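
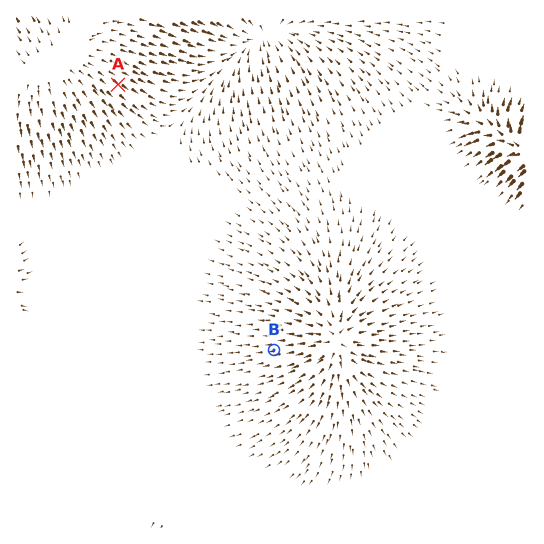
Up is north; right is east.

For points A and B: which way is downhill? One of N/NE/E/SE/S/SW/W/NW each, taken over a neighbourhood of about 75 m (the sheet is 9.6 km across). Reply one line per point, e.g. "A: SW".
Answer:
A: SE
B: W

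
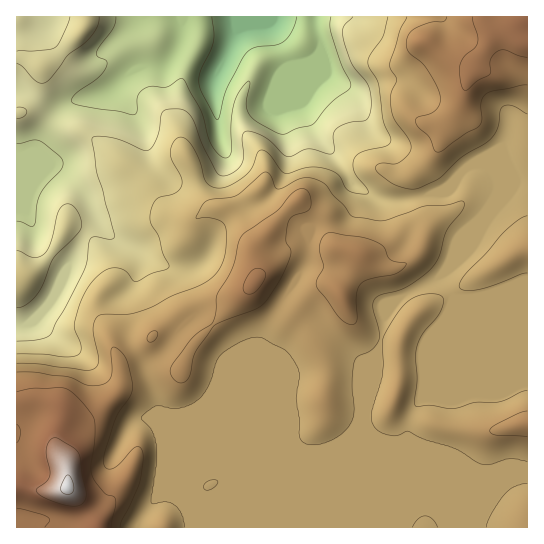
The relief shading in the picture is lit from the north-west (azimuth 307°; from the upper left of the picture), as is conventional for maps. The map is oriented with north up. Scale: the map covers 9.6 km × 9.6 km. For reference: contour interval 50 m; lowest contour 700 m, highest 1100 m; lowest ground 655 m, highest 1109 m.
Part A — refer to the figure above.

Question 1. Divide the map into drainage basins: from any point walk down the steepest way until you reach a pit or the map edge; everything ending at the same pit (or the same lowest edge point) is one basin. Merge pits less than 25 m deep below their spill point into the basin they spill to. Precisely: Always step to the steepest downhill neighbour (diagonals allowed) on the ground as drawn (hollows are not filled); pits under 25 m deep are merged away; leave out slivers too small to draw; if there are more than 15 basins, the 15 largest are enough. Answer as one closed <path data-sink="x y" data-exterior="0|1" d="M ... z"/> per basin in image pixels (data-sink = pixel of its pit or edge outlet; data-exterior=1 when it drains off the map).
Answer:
<path data-sink="235 17" data-exterior="1" d="M527 16l-510 0-1 469 22 6 20 0 9-3 14 15 16 25 430 0z"/><path data-sink="17 518" data-exterior="1" d="M19 485l-3 1 1 42 79-1-15-24-14-15-9 3-20 0z"/>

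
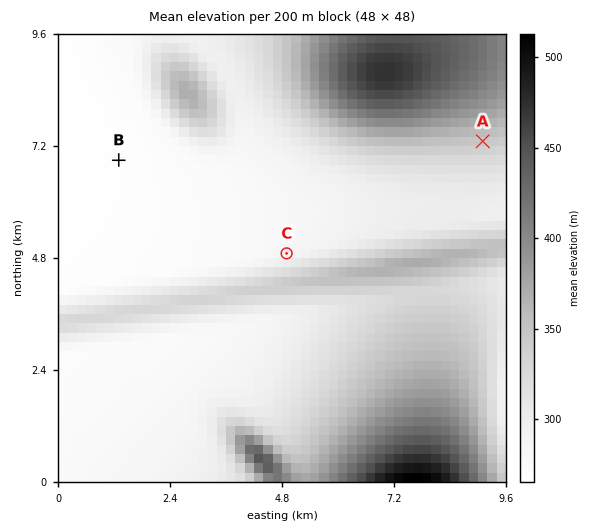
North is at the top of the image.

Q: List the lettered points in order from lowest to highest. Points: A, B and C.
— B C A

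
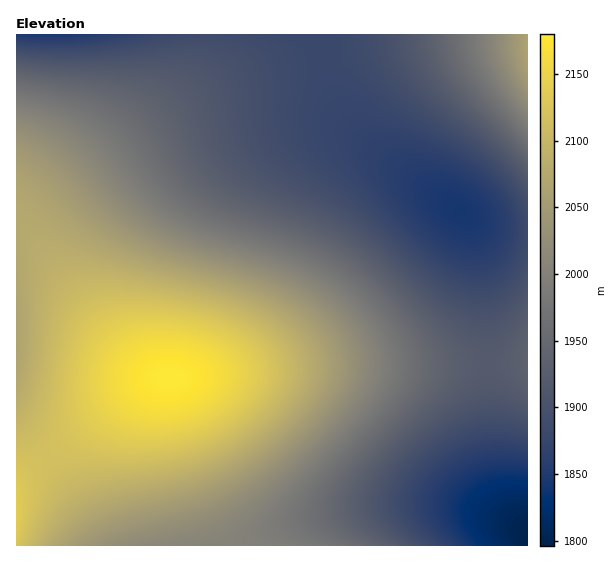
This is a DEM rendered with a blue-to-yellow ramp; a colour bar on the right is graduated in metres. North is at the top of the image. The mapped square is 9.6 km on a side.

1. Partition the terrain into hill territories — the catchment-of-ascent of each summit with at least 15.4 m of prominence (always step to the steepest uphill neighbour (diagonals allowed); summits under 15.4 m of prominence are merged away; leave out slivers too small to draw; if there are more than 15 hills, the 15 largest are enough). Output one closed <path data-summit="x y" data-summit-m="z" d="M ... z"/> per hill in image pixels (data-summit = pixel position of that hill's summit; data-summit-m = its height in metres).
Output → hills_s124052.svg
<path data-summit="171 377" data-summit-m="2180" d="M318 34l-302 1 0 384 48 61 41 66 423-1 0-313-34-3-23-10-48-33-53-41-19-20-12-20-7-17z"/><path data-summit="527 45" data-summit-m="2066" d="M527 34l-208 1 10 44 10 26 12 20 19 20 53 41 48 33 23 10 33 2z"/><path data-summit="17 509" data-summit-m="2137" d="M17 419l-1 126 87 1-8-18-31-48z"/>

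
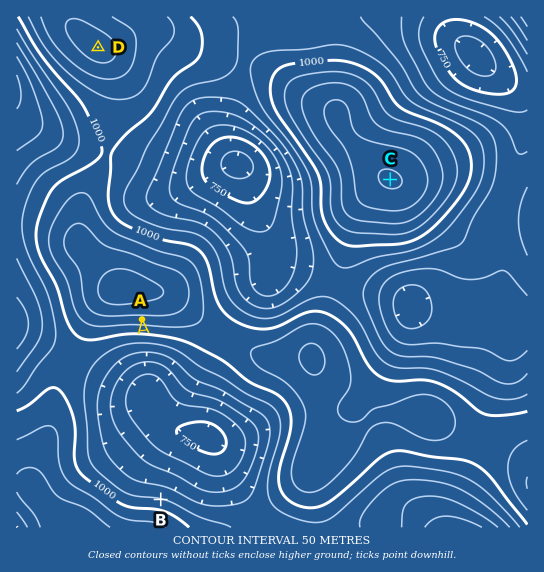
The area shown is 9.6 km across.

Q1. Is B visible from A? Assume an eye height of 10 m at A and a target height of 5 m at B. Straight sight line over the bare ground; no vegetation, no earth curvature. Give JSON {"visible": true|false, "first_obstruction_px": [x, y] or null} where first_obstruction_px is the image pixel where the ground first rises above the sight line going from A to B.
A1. {"visible": true, "first_obstruction_px": null}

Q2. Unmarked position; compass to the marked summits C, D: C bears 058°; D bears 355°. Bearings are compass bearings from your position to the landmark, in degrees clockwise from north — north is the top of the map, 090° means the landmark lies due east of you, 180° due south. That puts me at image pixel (124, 345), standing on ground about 950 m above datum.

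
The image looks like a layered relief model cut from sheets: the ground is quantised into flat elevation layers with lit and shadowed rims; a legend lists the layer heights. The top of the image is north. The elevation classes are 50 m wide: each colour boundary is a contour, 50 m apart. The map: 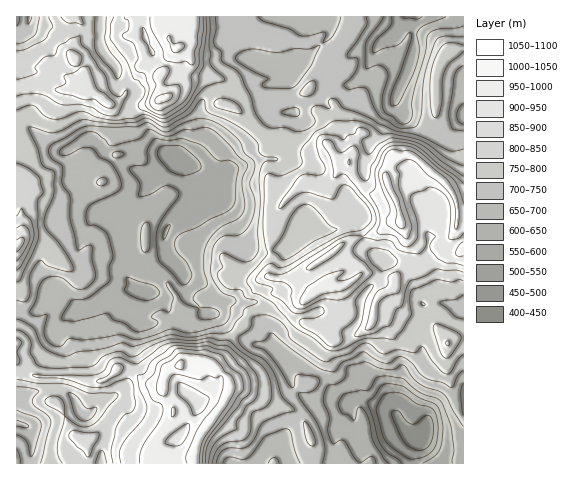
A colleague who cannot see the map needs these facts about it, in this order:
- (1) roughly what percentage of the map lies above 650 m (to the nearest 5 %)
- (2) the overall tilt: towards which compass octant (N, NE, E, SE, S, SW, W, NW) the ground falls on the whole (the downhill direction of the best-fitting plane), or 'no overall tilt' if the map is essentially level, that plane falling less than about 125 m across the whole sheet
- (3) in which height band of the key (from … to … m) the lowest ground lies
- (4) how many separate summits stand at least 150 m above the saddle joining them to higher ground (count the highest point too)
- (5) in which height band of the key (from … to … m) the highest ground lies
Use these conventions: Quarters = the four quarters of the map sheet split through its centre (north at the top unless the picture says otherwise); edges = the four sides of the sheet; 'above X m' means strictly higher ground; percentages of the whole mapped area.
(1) Ground above 650 m makes up about 80 % of the sheet.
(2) On the whole the map has no overall tilt.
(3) The lowest point is somewhere between 400 and 450 m.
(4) There are 4 summits with 150 m or more of prominence.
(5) Between 1050 and 1100 m: that is the band holding the highest ground.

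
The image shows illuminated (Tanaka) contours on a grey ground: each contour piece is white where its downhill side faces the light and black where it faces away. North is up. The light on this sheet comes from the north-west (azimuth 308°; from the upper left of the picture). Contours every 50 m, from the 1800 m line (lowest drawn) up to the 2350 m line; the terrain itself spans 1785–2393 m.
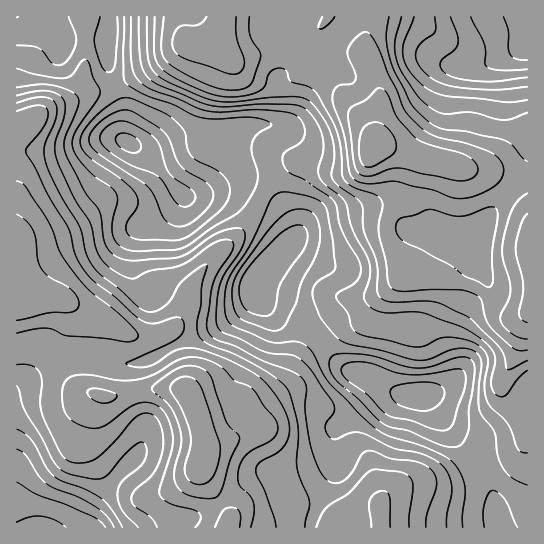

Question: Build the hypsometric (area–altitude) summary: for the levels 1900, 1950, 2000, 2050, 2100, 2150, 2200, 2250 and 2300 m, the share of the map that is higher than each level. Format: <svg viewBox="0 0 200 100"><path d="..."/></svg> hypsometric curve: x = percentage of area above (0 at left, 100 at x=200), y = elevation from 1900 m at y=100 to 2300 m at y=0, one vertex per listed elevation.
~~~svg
<svg viewBox="0 0 200 100"><path d="M188 100l-15-12-22-13-20-13-19-12-18-12-26-13-32-13-20-12"/></svg>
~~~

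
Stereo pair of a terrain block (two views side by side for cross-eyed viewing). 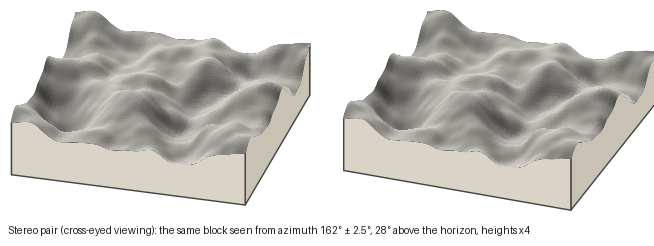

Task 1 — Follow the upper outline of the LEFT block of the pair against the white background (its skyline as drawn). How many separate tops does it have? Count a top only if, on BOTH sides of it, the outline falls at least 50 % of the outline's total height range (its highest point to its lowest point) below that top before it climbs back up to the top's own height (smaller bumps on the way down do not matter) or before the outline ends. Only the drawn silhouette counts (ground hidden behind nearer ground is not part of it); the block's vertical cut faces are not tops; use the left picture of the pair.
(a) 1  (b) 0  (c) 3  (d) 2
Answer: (b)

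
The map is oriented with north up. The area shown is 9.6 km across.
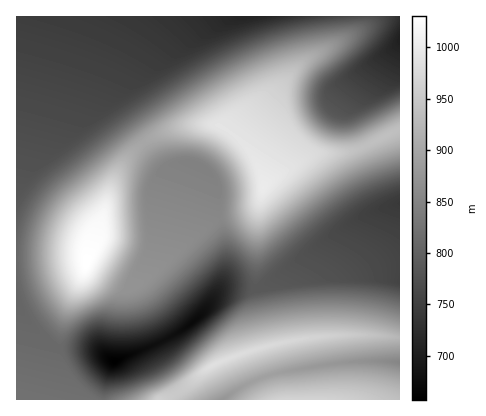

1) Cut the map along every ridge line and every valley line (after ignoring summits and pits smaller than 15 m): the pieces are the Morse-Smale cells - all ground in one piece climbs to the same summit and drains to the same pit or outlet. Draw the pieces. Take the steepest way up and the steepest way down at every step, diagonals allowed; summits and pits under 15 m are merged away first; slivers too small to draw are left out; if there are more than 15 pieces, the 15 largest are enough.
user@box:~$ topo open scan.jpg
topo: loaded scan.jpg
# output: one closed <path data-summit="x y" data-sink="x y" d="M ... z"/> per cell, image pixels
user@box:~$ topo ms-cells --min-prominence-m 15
<path data-summit="86 264" data-sink="248 16" d="M166 16l-150 0 0 244 44-3 24 0 2 4 2-1 7-16 13-50 7-18 12-18 17-16-24-34-3-10 20-42z"/><path data-summit="86 264" data-sink="116 362" d="M144 143l-21 21-12 22-17 62-30 68-6 32 38 2 20 12 36-16 34-18 16-14 20-32 4-14 0-22-8-32 0-24-3-10-9-10-12-7-14-1-16 5z"/><path data-summit="264 188" data-sink="248 16" d="M366 16l-200 0-14 16-15 24-17 34-3 12 27 40 24-12 26-6 24 1 20 13 25-32 41-45 58-32 4-5z"/><path data-summit="264 188" data-sink="400 40" d="M400 16l-32 0-2 8-4 5-58 32-52 57-14 20 18 24 8 23 24-17 26-14 38-3 48-21z"/><path data-summit="214 364" data-sink="400 204" d="M400 204l-20 5-24 11-36 23-54 41-10 6 12 56 32-7 36-4 64 1z"/><path data-summit="264 188" data-sink="400 204" d="M400 130l-48 21-38 3-26 14-24 18-7 38-1 65 10-5 54-41 36-23 24-11 20-5z"/><path data-summit="214 364" data-sink="116 362" d="M238 287l-18 3-18 24-22 18-64 30-20-12-38-2-13 52 119 0 20-11 12-13 16-11 54-18 1-3-11-54z"/><path data-summit="264 188" data-sink="116 362" d="M210 124l-16 0-20 4-30 14 20 25 24-5 14 5 9 7 7 16 0 24 8 32 0 22-9 24 13-5 26 2 1-65 7-38-1-6-7-18-11-16-17-16z"/><path data-summit="288 400" data-sink="400 362" d="M388 361l-30 0-36 4-50 9-6 2-2 4 8 20 128 0 0-38z"/><path data-summit="86 264" data-sink="400 40" d="M84 257l-68 3 0 42 19 28 23 18 11-46 17-36 1-4z"/><path data-summit="214 364" data-sink="400 362" d="M378 335l-64 2-40 7-18 5-2 3 10 25 16-5 66-10 54 0 0-24z"/><path data-summit="214 364" data-sink="400 40" d="M16 303l0 97 28 0 14-52-23-18z"/><path data-summit="214 364" data-sink="222 400" d="M254 350l-42 15-16 11-12 13-19 11 59 0 20-15 19-7z"/><path data-summit="288 400" data-sink="222 400" d="M264 377l-20 8-20 15 48 0z"/>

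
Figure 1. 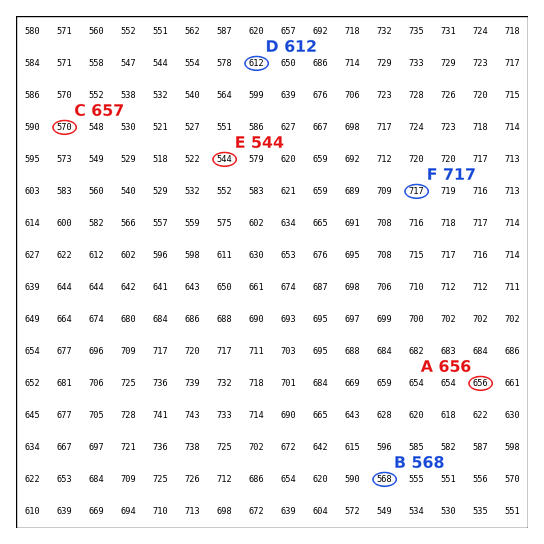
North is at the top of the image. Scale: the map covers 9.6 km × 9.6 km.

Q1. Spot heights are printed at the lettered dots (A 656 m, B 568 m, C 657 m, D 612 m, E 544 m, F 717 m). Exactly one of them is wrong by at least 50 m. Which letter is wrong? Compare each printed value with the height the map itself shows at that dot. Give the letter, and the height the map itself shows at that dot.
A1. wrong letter C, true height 570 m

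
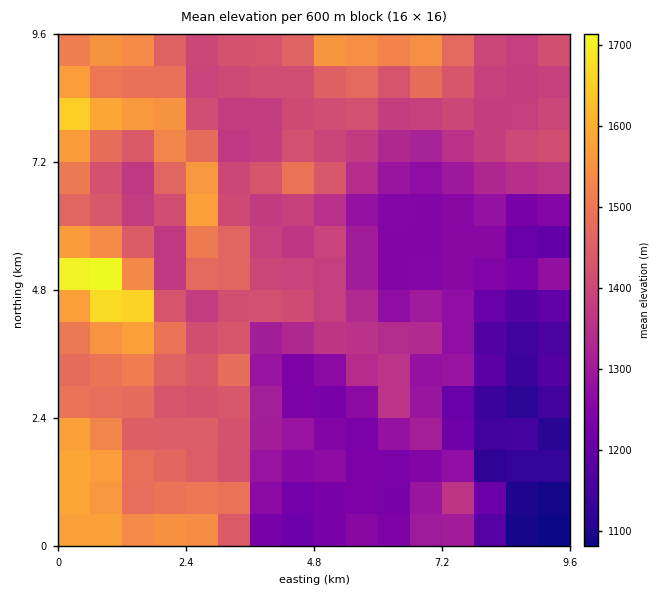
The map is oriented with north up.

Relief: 1080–1750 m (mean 1370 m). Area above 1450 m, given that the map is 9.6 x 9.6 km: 26.2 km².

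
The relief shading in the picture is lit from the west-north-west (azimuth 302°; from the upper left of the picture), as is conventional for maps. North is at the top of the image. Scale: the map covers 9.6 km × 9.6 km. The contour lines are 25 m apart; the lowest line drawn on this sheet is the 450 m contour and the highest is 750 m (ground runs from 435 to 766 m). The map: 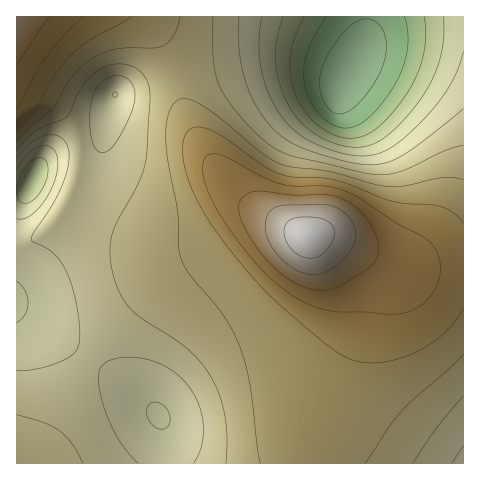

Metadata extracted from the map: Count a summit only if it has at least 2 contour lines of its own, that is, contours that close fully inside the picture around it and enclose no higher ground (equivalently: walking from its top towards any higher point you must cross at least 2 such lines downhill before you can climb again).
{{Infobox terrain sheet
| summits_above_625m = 1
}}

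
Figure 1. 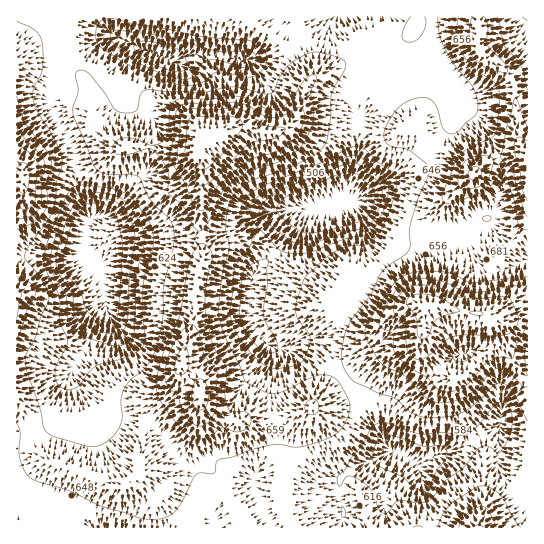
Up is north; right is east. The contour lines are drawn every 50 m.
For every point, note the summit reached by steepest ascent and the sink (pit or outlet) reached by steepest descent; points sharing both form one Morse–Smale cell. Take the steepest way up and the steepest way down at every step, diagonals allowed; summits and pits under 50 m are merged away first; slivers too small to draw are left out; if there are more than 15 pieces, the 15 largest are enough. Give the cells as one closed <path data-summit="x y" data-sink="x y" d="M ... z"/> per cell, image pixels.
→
<path data-summit="429 306" data-sink="343 206" d="M438 57l-31 15-3 5-4 16-13 11-28 17-3 40-8 25 0 17-17 6-22 2-9 8-23 34-11 8-14 17-3 41 8 15 12 11 8 3 16 1 13-2 9 4 25 23 5 7 30-28 34-6 8-4 5-8 2 15 9 13 18 16 10-3 12-8 19-23 0-20-5-9 13 9 7 25 14 27 4 3 3-1-1-122-10-5-16-13-8-8-6-12-6 0-14 5-18 20-6 3-17 1-23-3-14-5-16-11-14-19-8-7 35-23 36-16 13-19 13-15 13-37-2-11z"/><path data-summit="209 137" data-sink="155 54" d="M417 16l-307 0 1 11 8 12-12-2-34 14-12 7 23 21 7 18 4 28 14 15 10 7 23-2 29 7 24 0 6-5 8-11 21-9 16 0 15 5 17 0 8-4 10-10 7-16 2-13 10-13 34-16 12-9 14 4 15-3 22-21 5-10z"/><path data-summit="209 137" data-sink="398 453" d="M345 381l-22 14-13 13-35 11 2 31-22 28 2 23-12 10-28 13-14-31-4-18-5-6-12-6-9-11-8 3-19 12-16 16-12 2-71-25-10-10-7-21-13 3-1 95 366 1 3-34 11-21 4-19-11-5-22-43z"/><path data-summit="209 137" data-sink="343 206" d="M431 16l-13 0-6 15-22 21-15 3-14-4-12 9-34 16-10 13-2 13-7 16-10 10-8 4-17 0-15-5-16 0-21 9-9 13 0 10 3 8-3 70 35-8 24-13 16-5 56-2 16-5 1-18 8-25 3-40 24-14 16-13 8-22 32-15-6-14z"/><path data-summit="201 397" data-sink="87 222" d="M199 237l-76 2-8 2-11 14-4 8 0 8 4 15 1 19-12 20-10 28-10 13-1 11 21 28 13 10 41 8 10-14 20-13 5-3 18 1 0-8-3-5-16-15 2-12 9-28 4-47 7-22z"/><path data-summit="201 397" data-sink="343 206" d="M313 209l-31 0-12 3-35 17-35 9 3 19-7 22-5 54-10 26 0 7 16 15 3 5 0 8-18-1-5 3-20 13-9 13 11 8 14 21 10-8 9-12 7-14 2-17 8 11 24 10 36-1 4-2-2-25 4-35-3-8-19-21-4-10 3-41 13-16 12-9 23-34z"/><path data-summit="209 137" data-sink="87 222" d="M62 59l-6 8 0 18-7 14 0 8 16 26 10 21 1 28 13 33-6 22 0 10 5 10 11 11 9-19 10-9 81-3 4-54-3-33-5 2-24 0-29-7-25 0-21-18-4-12 0-12-4-16-4-8z"/><path data-summit="429 306" data-sink="398 453" d="M490 317l-2 1 4 7 0 20-12 16-19 15-10 3-18-16-9-13-2-15-5 8-8 4-34 6-30 28 22 25 24 45 11 2 15 11 4 0 20-11 28-9 30-20 12 7 17 0 0-50-7-4-16-30-5-22z"/><path data-summit="475 174" data-sink="343 206" d="M459 103l-4 7-7 20-13 15-13 19-36 16-35 23 8 7 14 19 21 14 32 5 17-1 6-3 14-17 14-7 10-1 8-9 6-21 0-18-2-10-6-16-9-18z"/><path data-summit="17 295" data-sink="87 222" d="M82 243l-2 11-9 5-42-3-13 3 0 136 15 34 16-4 13-10 5-14 3-22 4-10 11-16 10-28 12-20-5-36-12-12z"/><path data-summit="22 179" data-sink="87 222" d="M47 49l-14 3-17 10 1 197 12-3 29 3 17-2 6-6 2-14 6-19-13-36 0-23-4-13-23-39 0-8 7-14 0-18 5-9z"/><path data-summit="478 527" data-sink="398 453" d="M499 424l-30 20-28 9-20 11-4 0-7-7-9-4-5 20-11 21-2 33 144 1 1-23-19-19-9-13-3-8z"/><path data-summit="527 181" data-sink="343 206" d="M478 16l-45 0 0 27 6 15 20 24 2 11-2 9 25 25 9 18 6 16 2 10 0 18-6 21-7 11 5 10 8 8 16 13 10 5 1-102-5-6-6-14-1-34-4-20-7-12-19-10-9-10z"/><path data-summit="201 397" data-sink="398 453" d="M201 400l-2 17-7 14-9 12-11 8 10 12 12 6 5 6 4 18 14 31 28-13 12-10-2-23 2-5 19-19 1-19-3-16-41 2-24-10z"/><path data-summit="209 137" data-sink="87 222" d="M71 372l-11 43-7 8-22 7 6 20 10 10 26 11 45 14 12-2 9-8 1-4 0-18 8-30-9-3-26-3-11-5-25-26-4-5z"/>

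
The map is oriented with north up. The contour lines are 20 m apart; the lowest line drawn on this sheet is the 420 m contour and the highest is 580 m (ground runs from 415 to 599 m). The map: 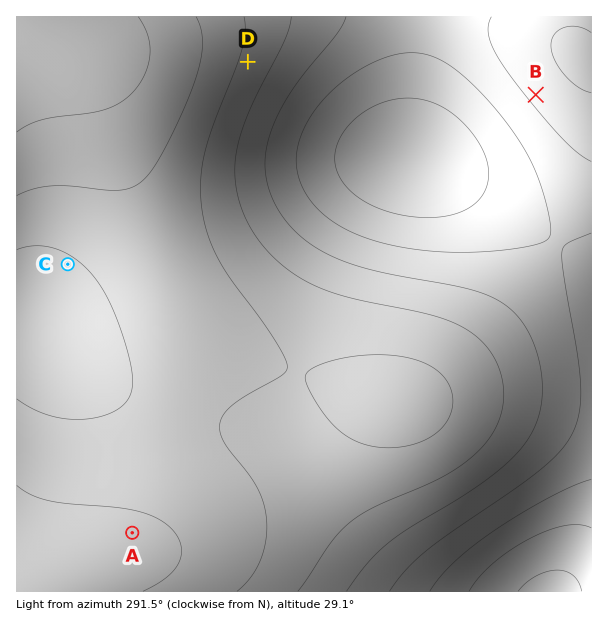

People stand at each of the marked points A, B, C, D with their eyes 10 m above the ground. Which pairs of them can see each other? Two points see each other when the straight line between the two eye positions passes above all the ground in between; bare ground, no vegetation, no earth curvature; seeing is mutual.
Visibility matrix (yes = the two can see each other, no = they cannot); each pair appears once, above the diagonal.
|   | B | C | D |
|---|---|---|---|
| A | yes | yes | yes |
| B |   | no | yes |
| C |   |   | no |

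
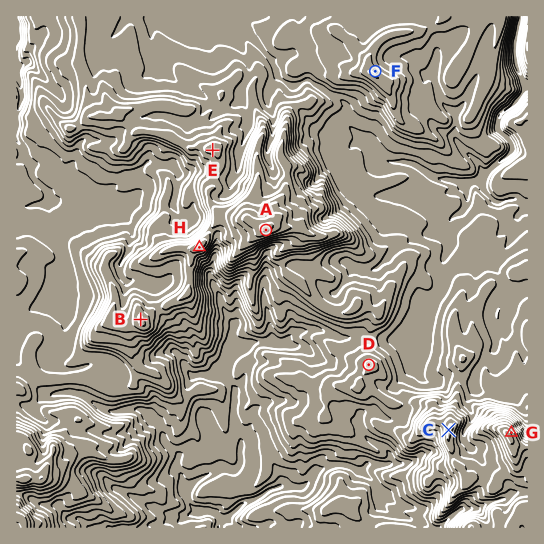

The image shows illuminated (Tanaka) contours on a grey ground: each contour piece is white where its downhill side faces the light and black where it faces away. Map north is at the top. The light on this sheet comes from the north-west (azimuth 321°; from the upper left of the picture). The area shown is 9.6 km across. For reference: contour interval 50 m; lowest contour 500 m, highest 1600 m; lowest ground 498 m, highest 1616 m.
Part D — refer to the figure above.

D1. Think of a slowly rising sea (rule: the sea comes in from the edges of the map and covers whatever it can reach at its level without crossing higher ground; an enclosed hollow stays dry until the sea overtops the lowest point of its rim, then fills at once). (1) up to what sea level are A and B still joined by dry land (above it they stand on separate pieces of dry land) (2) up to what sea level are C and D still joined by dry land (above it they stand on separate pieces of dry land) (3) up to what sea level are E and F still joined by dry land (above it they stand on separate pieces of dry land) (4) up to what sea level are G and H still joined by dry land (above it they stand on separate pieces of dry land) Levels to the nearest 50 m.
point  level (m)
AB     1250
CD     1050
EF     950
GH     1000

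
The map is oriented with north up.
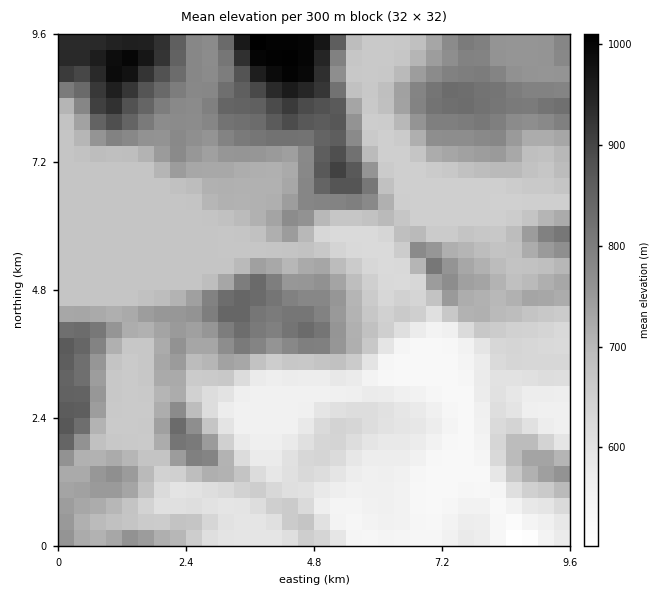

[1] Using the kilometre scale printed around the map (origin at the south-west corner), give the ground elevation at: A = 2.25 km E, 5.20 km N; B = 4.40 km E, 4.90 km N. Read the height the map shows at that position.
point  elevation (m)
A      675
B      755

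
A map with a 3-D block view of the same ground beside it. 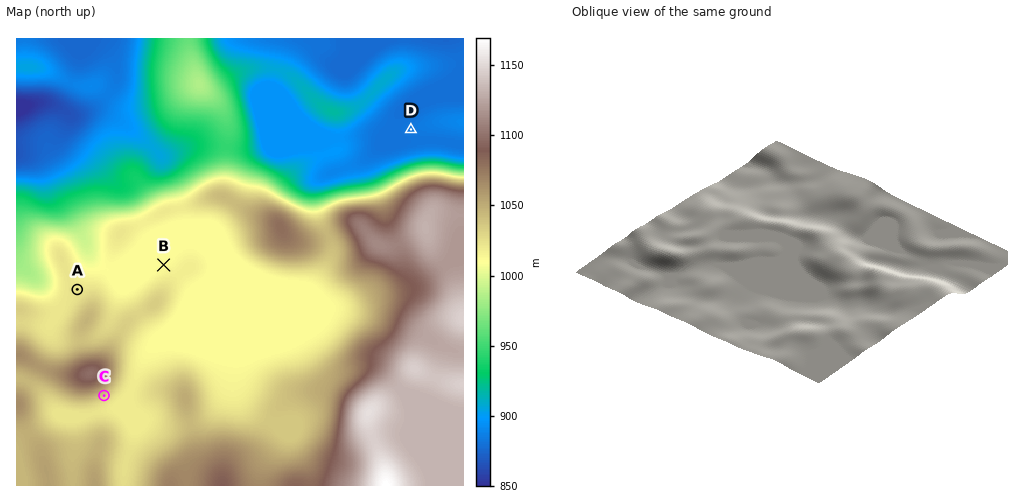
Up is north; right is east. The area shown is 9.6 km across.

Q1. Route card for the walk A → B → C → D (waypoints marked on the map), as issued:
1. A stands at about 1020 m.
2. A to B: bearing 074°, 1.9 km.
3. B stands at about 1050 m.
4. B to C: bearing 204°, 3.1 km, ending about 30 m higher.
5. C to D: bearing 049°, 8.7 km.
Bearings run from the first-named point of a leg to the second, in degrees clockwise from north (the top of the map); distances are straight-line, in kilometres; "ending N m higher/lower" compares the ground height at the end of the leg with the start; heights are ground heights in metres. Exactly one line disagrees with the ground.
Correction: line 3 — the height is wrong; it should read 1010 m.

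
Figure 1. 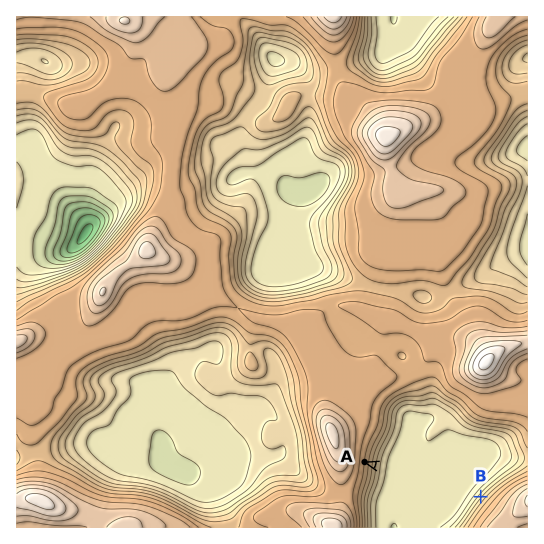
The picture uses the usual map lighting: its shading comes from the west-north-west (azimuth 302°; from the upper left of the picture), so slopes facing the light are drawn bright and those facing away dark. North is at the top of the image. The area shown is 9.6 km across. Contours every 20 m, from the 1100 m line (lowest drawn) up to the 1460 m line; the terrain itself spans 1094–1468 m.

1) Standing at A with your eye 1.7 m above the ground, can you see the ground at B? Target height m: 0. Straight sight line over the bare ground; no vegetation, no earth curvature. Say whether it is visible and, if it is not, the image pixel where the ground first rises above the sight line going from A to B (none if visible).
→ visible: true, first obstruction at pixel None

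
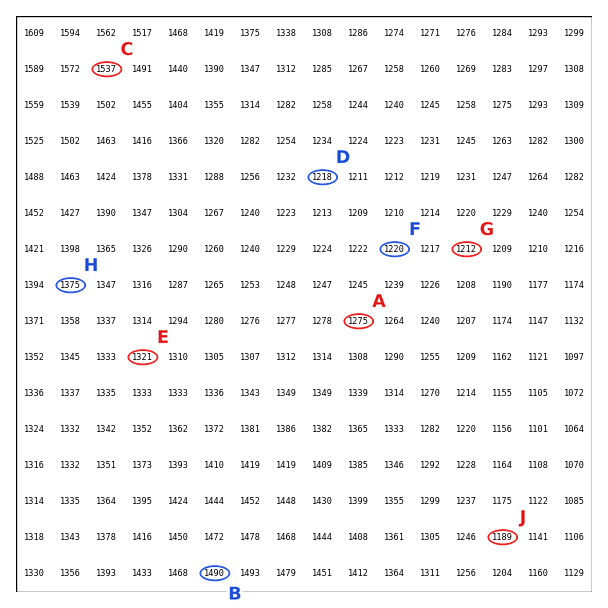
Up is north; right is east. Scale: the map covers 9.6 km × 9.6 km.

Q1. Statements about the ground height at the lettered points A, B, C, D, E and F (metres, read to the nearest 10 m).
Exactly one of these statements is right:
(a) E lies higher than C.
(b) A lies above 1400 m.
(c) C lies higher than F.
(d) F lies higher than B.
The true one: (c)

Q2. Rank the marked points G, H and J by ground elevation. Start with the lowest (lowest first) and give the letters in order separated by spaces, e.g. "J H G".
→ J G H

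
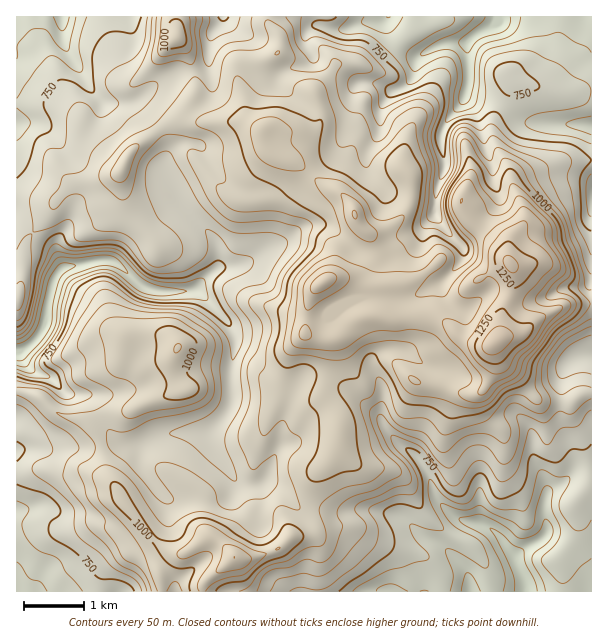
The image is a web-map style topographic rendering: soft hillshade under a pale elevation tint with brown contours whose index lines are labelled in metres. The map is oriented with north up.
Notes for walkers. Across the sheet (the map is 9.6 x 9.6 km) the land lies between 510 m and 1330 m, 880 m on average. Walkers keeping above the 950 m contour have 30.7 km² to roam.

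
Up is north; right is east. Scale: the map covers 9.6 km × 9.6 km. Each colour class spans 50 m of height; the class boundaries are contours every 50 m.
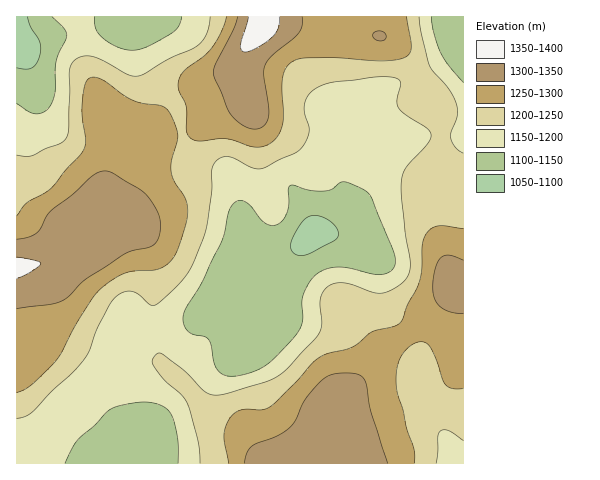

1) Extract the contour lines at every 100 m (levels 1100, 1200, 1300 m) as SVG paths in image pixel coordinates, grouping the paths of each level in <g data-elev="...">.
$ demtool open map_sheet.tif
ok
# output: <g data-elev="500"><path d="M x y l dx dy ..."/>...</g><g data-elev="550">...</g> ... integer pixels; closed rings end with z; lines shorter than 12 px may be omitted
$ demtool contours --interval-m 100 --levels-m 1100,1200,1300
<g data-elev="1100"><path d="M297 255l-6-5 0-7 7-15 8-10 6-2 8 0 9 5 7 6 2 8-3 5-27 14-6 2z"/><path d="M27 17l4 10 9 15 0 12-3 9-5 5-6 1-9-1"/></g><g data-elev="1200"><path d="M436 463l2-26 2-6 4-1 4 0 15 11"/><path d="M17 418l9-2 7-5 18-19 30-29 8-12 10-27 11-20 6-7 8-5 8-1 7 4 11 9 4 1 15-12 16-16 8-13 13-33 6-39 0-21 1-6 4-5 6-3 6 0 24 11 6 1 6-1 30-15 9-8 4-8 1-7-4-17 0-9 3-9 7-6 10-5 11-2 42-5 19 1 4 5-4 16 1 9 7 7 22 14 4 7-4 9-21 22-4 12 0 22 3 34 5 27-2 14-10 10-9 5-7 2-10-1-28-9-9 0-7 3-5 6-3 7 2 26-4 10-33 36-9 6-12 5-40 12-13 1-8-5-17-18-21-16-5-3-3 1-5 7 2 6 11 14 17 15 7 10 9 36 2 21"/><path d="M463 153l-8-6-4-9 0-6 6-16-1-13-7-14-20-23-8-33-2-16"/><path d="M210 17l-3 16-8 12-8 4-23 10-28 17-6 0-5-1-35-18-10-1-8 3-5 5-2 6 0 57-3 11-6 6-14 5-13 6-7 1-9-1"/></g><g data-elev="1300"><path d="M388 463l-17-52-6-30-7-6-12-2-14 2-11 6-16 18-9 20-5 7-13 10-26 10-5 7-3 10"/><path d="M17 309l35-5 12-4 21-21 38-24 9-4 16-4 6-3 6-9 0-14-5-13-11-16-32-19-9-2-11 5-19 18-22 16-15 23-8 4-11 2"/><path d="M463 260l-14-5-8 2-6 11-2 19 2 12 5 8 11 5 12 2"/><path d="M376 40l5 1 3-1 2-2 0-4-5-3-6 1-2 4z"/><path d="M238 17l-5 14-18 33-1 11 17 40 11 10 13 4 9-3 5-10-1-11-4-30 1-11 8-9 26-22 3-7 0-9"/></g>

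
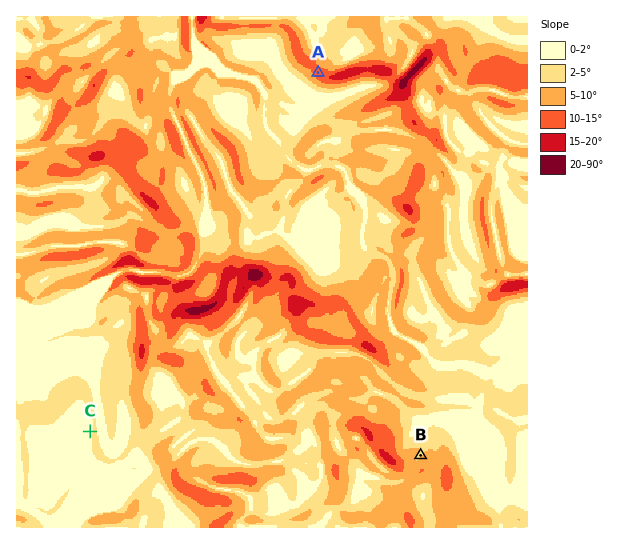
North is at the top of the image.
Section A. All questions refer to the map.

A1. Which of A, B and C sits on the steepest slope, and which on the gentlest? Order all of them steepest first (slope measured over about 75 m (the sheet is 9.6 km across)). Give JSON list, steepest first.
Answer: ["A", "B", "C"]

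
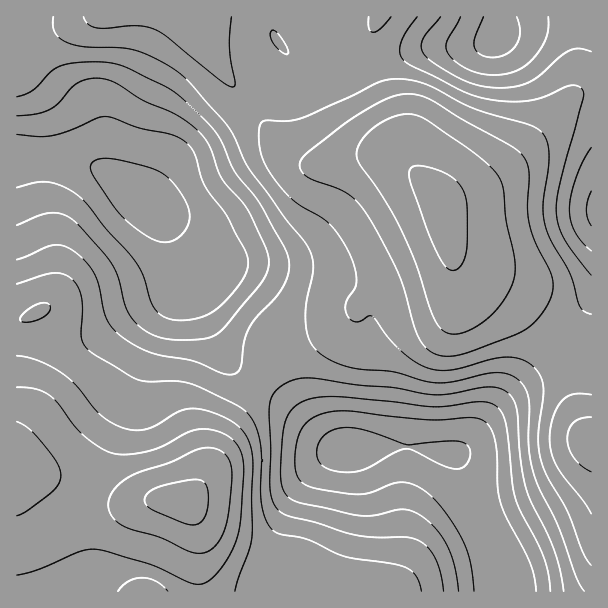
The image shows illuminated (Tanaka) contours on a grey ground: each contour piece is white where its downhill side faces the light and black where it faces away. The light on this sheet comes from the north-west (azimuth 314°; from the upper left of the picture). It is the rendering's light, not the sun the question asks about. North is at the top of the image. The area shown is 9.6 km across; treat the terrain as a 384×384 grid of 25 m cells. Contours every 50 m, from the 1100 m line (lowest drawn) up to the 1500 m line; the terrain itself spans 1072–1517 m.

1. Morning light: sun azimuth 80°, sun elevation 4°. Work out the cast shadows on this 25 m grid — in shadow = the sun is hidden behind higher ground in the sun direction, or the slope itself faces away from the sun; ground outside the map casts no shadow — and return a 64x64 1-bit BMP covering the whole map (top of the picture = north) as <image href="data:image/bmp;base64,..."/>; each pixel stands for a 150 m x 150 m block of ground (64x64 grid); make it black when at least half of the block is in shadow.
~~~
<image width="64" height="64" href="data:image/bmp;base64,Qk0+AgAAAAAAAD4AAAAoAAAAQAAAAEAAAAABAAEAAAAAAAACAAATCwAAEwsAAAIAAAAAAAAA////AAAAAAAAAAAAAAB//wAAAAAAAH//AAAAAAAA//8AAOAAAAD//wAD4AAAAP//AAPgAAAB//8AA+AAAAP//wB4gAAAB///APgAAAAf//8A/AAAB////wB4AAAf////ABgAAH////8AAAAA/////wAAAAD////+AAAAAP////4AAAAAf////gAAAAB////8AAAAAD////wAAAAAH////AAAAAAH///4AAAAAAB///gAAAAAB/3/+AAAAAAf/H/wAAAAAD/8H/AAAAAA//4H4AAAAAD//gHAAAABwf/+AAAAAAPB//4AAAAAD+P//gAAAAB/7//+AAAAAP////4AAAAB/////gAAAAP////+AAAAA/////4AAAAD/////gAAAAf////+AAAAB/////4AAAAP/////gAAAA/////+AAAAH/////wAAAA//////AAAAH/////8AAAA//////gAAAD/////8AAAAf/////wAAAD///+f+AAAAP///4fwAAAB////A+AAAAH///4BwAAAAf///AOAAAAA///4A4AAAAD///ABgAAAAP//4AAAAAAA///AAAAAAAD//8AAAAAAAP//gAAAAAAA//8AAAAAAAB//wAAAAB8AD/+AAAAAfwAD/wAAAAB/AAB+AAAAAP+B4AQAAAAA/4PwAAAAAAB/gfAAAABAAB+A=="/>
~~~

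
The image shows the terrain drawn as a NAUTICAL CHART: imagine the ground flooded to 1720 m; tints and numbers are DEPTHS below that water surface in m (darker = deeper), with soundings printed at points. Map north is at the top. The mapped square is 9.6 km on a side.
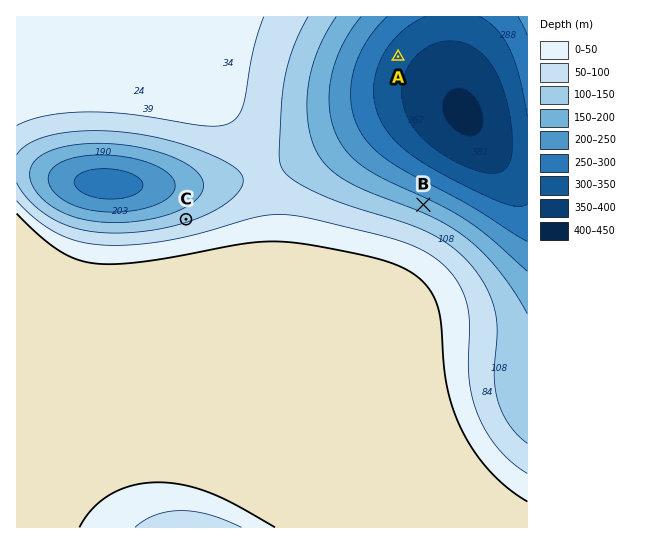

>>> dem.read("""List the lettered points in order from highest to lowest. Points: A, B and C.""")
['C', 'B', 'A']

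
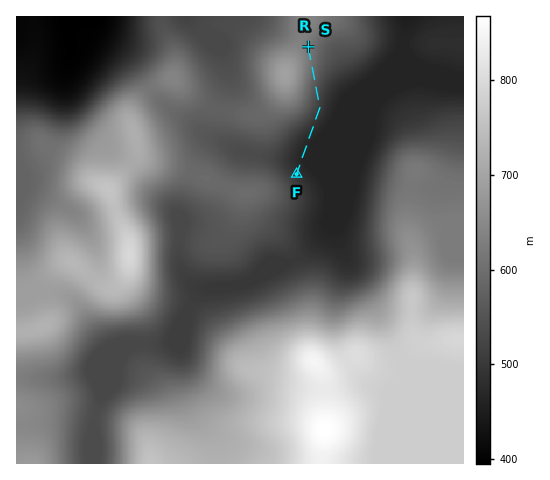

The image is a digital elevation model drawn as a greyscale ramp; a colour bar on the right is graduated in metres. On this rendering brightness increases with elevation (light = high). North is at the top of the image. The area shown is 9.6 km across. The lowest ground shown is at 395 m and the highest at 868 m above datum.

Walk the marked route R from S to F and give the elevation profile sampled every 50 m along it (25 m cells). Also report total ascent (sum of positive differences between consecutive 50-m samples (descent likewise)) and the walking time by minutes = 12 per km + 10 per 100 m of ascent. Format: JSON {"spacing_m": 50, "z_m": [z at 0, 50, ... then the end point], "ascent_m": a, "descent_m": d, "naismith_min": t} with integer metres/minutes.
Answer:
{"spacing_m": 50, "z_m": [620, 619, 617, 615, 613, 611, 608, 605, 601, 597, 593, 587, 582, 576, 571, 565, 559, 554, 548, 543, 538, 533, 528, 523, 519, 514, 509, 506, 505, 504, 502, 500, 497, 494, 491, 487, 484, 481, 478, 475, 472, 470, 469, 467, 466, 466, 465, 465, 465, 466, 467, 468, 471, 473, 477, 481, 486, 489], "ascent_m": 24, "descent_m": 155, "naismith_min": 36}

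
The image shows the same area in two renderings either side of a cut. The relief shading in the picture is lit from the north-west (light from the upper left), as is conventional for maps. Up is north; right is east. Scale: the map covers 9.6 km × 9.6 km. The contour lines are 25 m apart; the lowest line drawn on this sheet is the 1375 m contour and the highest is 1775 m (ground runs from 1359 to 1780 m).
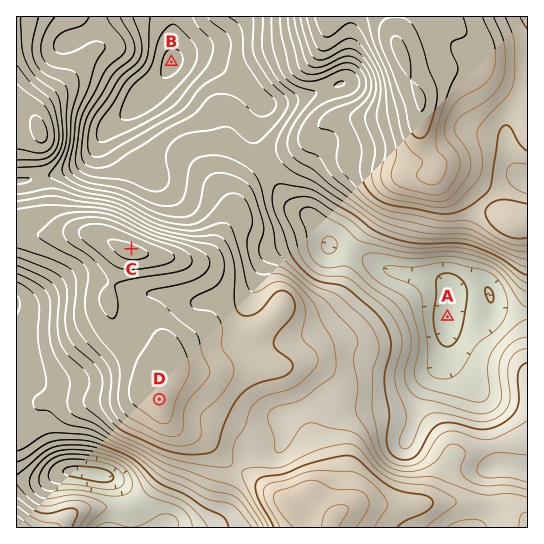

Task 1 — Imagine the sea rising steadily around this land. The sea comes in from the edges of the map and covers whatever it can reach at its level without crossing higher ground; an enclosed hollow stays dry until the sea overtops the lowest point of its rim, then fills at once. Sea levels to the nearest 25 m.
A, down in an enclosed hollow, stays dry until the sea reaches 1425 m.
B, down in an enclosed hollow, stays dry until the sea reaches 1400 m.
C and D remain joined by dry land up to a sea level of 1700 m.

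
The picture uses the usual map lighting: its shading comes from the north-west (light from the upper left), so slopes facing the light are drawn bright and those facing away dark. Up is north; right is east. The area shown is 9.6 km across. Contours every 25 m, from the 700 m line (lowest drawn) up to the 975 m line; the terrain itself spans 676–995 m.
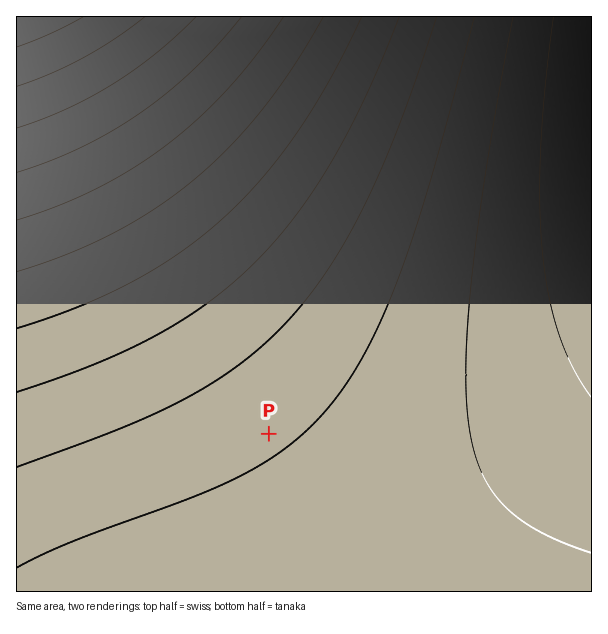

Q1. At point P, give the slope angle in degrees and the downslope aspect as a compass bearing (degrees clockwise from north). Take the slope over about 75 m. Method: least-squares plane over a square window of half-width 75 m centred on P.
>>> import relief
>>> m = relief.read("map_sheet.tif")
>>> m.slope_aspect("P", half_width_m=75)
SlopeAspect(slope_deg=1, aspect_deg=144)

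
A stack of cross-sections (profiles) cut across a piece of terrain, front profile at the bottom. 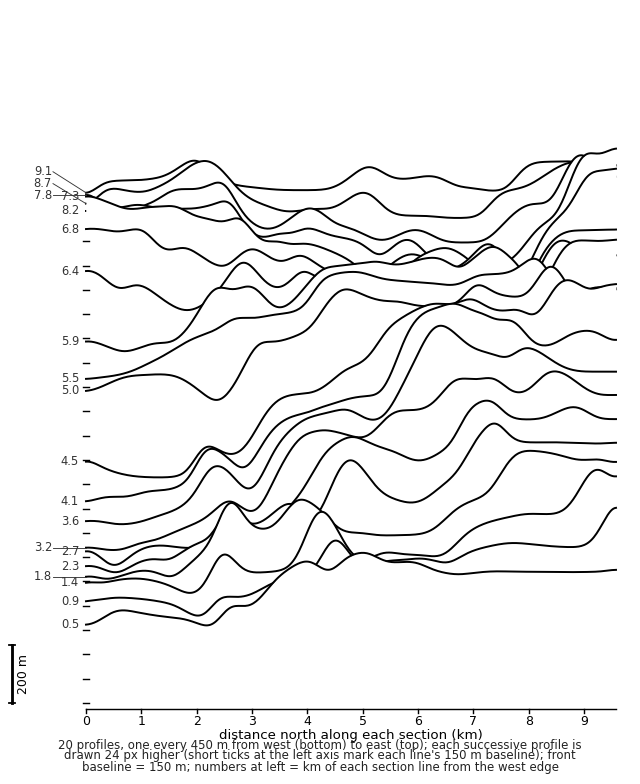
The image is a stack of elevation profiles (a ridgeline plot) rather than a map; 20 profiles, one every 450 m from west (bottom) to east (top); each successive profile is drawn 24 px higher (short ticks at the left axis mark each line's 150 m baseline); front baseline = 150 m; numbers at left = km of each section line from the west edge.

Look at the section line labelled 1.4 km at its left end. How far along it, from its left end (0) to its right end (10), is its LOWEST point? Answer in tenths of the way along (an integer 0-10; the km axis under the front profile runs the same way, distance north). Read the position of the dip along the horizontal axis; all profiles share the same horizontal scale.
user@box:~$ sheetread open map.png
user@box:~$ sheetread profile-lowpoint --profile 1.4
2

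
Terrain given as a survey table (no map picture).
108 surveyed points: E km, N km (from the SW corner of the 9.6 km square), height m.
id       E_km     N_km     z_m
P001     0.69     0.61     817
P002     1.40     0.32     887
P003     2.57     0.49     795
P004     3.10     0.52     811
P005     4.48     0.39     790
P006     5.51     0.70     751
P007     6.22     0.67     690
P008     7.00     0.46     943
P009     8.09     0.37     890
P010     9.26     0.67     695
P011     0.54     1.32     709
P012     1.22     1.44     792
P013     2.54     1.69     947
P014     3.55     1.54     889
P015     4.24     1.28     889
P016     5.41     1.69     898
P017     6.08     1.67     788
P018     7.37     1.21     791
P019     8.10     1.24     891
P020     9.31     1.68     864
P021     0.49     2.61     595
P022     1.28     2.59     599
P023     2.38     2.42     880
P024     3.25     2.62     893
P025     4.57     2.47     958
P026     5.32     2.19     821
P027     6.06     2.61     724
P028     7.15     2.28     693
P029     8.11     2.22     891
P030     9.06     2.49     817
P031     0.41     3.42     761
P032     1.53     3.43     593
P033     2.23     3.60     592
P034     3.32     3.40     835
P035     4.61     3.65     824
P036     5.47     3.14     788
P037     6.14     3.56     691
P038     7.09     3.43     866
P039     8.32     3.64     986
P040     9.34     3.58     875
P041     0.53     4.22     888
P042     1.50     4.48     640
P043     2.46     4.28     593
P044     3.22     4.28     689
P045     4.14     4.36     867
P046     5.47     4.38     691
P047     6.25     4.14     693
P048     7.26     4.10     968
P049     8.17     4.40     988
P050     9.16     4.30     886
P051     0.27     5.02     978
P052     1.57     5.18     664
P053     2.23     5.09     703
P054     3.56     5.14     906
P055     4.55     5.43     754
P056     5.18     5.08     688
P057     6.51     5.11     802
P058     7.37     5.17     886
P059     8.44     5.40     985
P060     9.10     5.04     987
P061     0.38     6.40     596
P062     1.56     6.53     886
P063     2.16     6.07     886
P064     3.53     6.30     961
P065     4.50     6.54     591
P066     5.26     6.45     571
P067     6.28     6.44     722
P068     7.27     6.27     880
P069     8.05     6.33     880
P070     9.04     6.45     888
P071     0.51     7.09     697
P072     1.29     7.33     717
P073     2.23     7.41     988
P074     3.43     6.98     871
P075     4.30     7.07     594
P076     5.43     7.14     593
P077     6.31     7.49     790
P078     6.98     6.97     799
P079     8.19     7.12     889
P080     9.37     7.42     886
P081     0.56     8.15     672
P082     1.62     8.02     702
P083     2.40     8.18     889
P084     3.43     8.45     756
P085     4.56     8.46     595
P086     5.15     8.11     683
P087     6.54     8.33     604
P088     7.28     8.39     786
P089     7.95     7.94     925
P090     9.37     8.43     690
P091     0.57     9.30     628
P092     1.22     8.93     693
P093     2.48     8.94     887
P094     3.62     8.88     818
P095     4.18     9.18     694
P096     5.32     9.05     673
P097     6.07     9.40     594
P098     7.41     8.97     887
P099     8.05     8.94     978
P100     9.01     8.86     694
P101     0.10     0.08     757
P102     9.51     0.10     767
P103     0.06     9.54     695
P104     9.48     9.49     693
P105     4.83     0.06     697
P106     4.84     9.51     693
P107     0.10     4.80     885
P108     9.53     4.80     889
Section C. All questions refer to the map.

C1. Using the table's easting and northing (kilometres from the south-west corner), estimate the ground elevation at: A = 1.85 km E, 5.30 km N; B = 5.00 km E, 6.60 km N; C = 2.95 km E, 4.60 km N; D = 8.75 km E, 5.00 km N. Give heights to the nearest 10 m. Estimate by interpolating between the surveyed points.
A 690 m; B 590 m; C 690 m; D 990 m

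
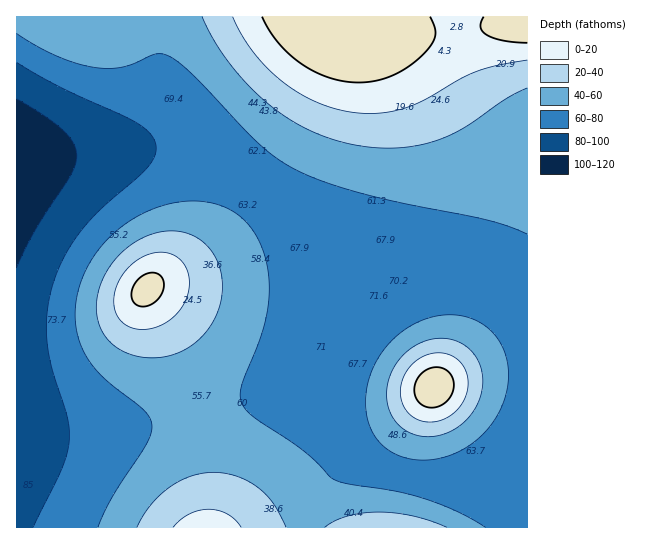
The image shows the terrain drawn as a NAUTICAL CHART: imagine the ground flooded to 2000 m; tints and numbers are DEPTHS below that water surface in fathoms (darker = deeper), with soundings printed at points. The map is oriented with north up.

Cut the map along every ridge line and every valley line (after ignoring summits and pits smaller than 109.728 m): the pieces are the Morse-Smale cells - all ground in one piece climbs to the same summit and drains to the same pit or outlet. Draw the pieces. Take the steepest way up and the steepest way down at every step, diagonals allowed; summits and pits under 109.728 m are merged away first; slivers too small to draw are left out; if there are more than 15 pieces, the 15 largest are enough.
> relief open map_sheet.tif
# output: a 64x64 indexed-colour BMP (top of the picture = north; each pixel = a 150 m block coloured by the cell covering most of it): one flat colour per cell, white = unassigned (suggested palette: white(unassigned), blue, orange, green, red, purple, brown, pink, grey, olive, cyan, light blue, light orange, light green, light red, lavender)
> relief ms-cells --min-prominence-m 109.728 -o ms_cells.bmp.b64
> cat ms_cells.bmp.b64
<image width="64" height="64" href="data:image/bmp;base64,Qk12CAAAAAAAAHYAAAAoAAAAQAAAAEAAAAABAAQAAAAAAAAIAAATCwAAEwsAABAAAAAAAAAA////ALR3HwAOf/8ALKAsACgn1gC9Z5QAS1aMAMJ34wB/f38AIr28AM++FwDox64AeLv/AIrfmACWmP8A1bDFABERERERERERERERERERERERERERERERERERERERERETERERERERERERERERERERERERERERERERERERERERETMREREREREREREREREREREREREREREREREREREREREzMxERERERERERERERERERERERERERERERERERERERMzMzERERERERERERERERERERERERERERERERERERETMzMzMRERERERERERERERERERERERERERERERERETMzMzMzMxEREREREREREREREREREREREREREREREzMzMzMzMzMzERERERERERERERERERERERERERERETMzMzMzMzMzMzMRERERERERERERERERERERERERERETMzMzMzMzMzMzMxERERERERERERERERERERERERERERMzMzMzMzMzMzMzERERERERERERERERERERERERERERMzMzMzMzMzMzMzMRERERERERERERERERERERERERERMzMzMzMzMzMzMzMxEREREREREREREREREREREREREREzMzMzMzMzMzMzMzEREREREREREREREREREREREREREzMzMzMzMzMzMzMzMRERERERERERERERERERERERERETMzMzMzMzMzMzMzMxERERERERERERERERERERERERERMzMzMzMzMzMzMzMzERERERERERERERERERERERERERMzMzMzMzMzMzMzMzMREREREREREREREREREREREREREzMzMzMzMzMzMzMzMxERERERERERERERERERERERERETMzMzMzMzMzMzMzMzERERERERERERERERERERERERERMzMzMzMzMzMzMzMzMREREREREREREREREREREREREREzMzMzMzMzMzMzMzMxERERERERERERERERERERERERERMzMzMzMzMzMzMzMzEREREREREREREREREREREREREREzMzMzMzMzMzMzMzMRERERERERERERERERERERERERETMzMzMzMzMzMzMzMxEREREREREREREREREREREREREREzMzMzMzMzMzMzMzERERERERERERERERERERERERERETMzMzMzMzMzMzMzIRERERERERERERERERERERERERERMzMzMzMzMzMzMzMhERERERERERERERERERERERERERETMzMzMzMzMzMzMiERERERERERERERERERERERERERERMzMzMzMzMzMzIiIREREREREREREREREREREREREREREiMzMzMzMzMzIiIhERERERERERERERERERERERERERESIiIjMzMzMiIiIiERERERERERERERERERERERERERESIiIiIiIiIiIiIiIRERERERERERERERERERERERERESIiIiIiIiIiIiIiIhERERERERERERERERERERERERERIiIiIiIiIiIiIiIiERERERERERERERERERERERERERIiIiIiIiIiIiIiIiIRERERERERERERERERERERERERIiIiIiIiIiIiIiIiIhERERERERERERERERERERERERIiIiIiIiIiIiIiIiIiERERERERERERERERERERERERIiIiIiIiIiIiIiIiIiIRERERERERERERERERERERERIiIiIiIiIiIiIiIiIiIhERERERERERERERERERERERIiIiIiIiIiIiIiIiIiIiERERERERERERERERERERERIiIiIiIiIiIiIiIiIiIiIRERERERERERERERERERERIiIiIiIiIiIiIiIiIiIiIhERERERERERERERERERERIiIiIiIiIiIiIiIiIiIiIiERERERERERERERERERESIiIiIiIiIiIiIiIiIiIiIiIRERERERERERERERERESIiIiIiIiIiIiIiIiIiIiIiIhEREREREREREREREREiIiIiIiIiIiIiIiIiIiIiIiIiIiERERERERERERERIiIiIiIiIiIiIiIiIiIiIiIiIiIiIiIiIiIiIhERIiIiIiIiIiIiIiIiIiIiIiIiIiIiIiIiIiIiIiIiIiIiIiIiIiIiIiIiIiIiIiIiIiIiIiIiIiIiIiIiIiIiIiIiIiIiIiIiIiIiIiIiIiIiIiIiIiIiIiIiIiIiIiIiIiIiIiIiIiIiIiIiIiIiIiIiIiIiIiIiIiIiIiIiIiIiIiIiIiIiIiIiIiIiIiIiIiIiIiIiIiIiIiIiIiIiIiIiIiIiIiIiIiIiIiIiIiIiIiIiIiIiIiIiIiIiIiIiIiIiIiIiIiIiIiIiIiIiIiIiIiIiIiIiIiIiIiIiIiIiIiIiIiIiIiIiIiIiIiIiIiIiIiIiIiIiIiIiIiIiIiIiIiIiIiIiIiIiIiIiIiIiIiIiIiIiIiIiIiIiIiIiIiIiIiIiIiIiIiIiIiIiIiIiIiIiIiIiIiIiIiIiIiIiIiIiIiIiIiIiIiIiIiIiIiIiIiIiIiIiIiIiIiIiIiIiIiIiIiIiIiIiIiIiIiIiIiIiIiIiIiIiIiIiIiIiIiIiIiIiIiIiIiIiIiIiIiIiIiIiIiIiIiIiIiIiIiIiIiIiIiIiIiIiIiIiIiIiIiIiIiIiIiIiIiIiIiIiIiIiIiIiIiIiIiIiIiIiIiIiIiIiIiIiIiIiIiIiIiIiIiIiIiIiIiIiIiIiIiIiIiIiIiIiIiIiIiIiIiIiIiIiIiIiIiIiIiIiIiIiIiIiIiIiIiIi"/>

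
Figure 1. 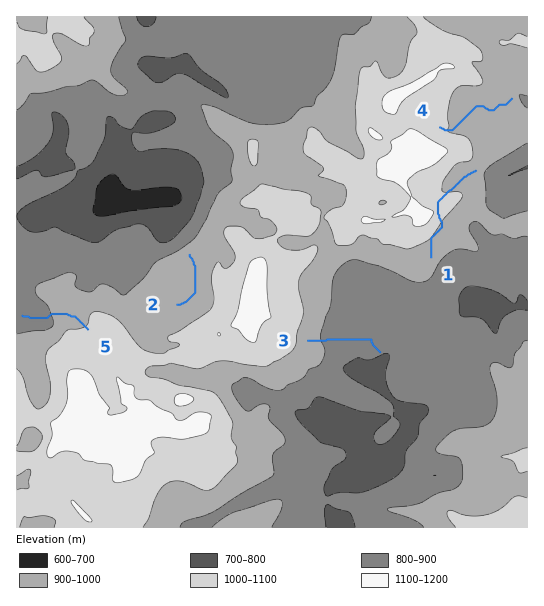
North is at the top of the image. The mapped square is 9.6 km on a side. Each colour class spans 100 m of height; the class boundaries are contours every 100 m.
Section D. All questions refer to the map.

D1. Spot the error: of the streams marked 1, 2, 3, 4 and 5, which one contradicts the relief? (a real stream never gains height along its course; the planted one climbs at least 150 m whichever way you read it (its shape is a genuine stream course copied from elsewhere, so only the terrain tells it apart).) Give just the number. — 1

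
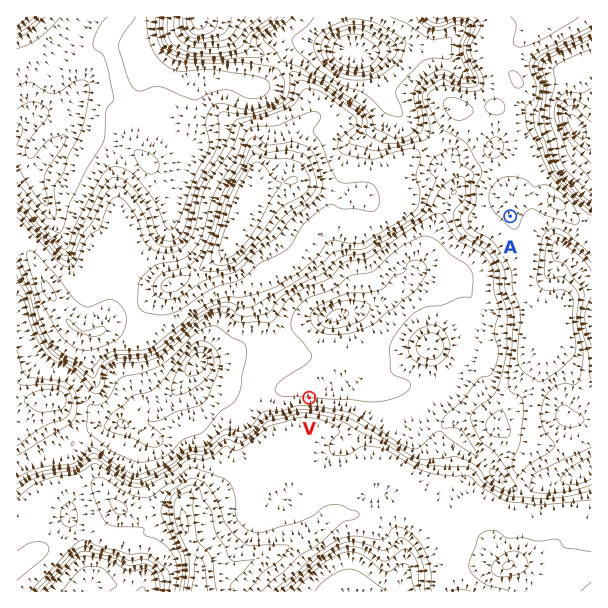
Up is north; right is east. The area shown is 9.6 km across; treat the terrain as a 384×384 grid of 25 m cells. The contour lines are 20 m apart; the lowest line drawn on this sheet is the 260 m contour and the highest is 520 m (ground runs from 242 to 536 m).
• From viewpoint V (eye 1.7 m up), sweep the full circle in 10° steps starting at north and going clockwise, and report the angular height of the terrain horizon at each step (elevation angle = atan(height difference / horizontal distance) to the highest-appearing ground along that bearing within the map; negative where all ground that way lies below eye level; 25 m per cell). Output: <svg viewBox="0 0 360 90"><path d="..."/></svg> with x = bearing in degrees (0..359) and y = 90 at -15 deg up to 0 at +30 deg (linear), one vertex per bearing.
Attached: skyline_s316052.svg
<svg viewBox="0 0 360 90"><path d="M0 55l10 1 10 0 10 2 10 0 10-1 10 0 10 0 10 0 10 1 10 0 10-1 10-4 10-5 10-5 10-4 10-3 10-2 10-1 10 0 10 1 10 3 10 4 10 6 10 4 10 5 10 3 10-1 10-1 10-1 10 0 10-2 10 0 10-2 10 1 10 1"/></svg>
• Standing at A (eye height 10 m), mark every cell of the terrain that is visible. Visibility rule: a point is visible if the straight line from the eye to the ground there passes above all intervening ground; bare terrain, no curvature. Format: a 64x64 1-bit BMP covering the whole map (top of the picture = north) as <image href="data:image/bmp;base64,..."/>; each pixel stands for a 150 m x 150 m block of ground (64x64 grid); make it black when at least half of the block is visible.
<image width="64" height="64" href="data:image/bmp;base64,Qk0+AgAAAAAAAD4AAAAoAAAAQAAAAEAAAAABAAEAAAAAAAACAAATCwAAEwsAAAIAAAAAAAAA////AAAAAAAAAA4AAAAAAAAADwAAAAAAAAAPgAABwD8AAA/AAAD//wAAD/wAAD//AAAf/gAAP/8AAB//wAP//wAAH//wAf//gAA//f8B//8AHD+AfhP//wA+P4B8H/8BIH//gPwf+AB+f7/g/D/wAPz/n////+AA+P+/n///4QD8/7n////BgPz8Of/n/4HA//g7n/+/AQAP4f+f/x8OAAfn/9/+D/4AB/8D//4H/gAOewH//wf+AAh7Af//A/4AAH+B//+B/gAAh4D//4H+AAABwP//wPsAAIGA///B8wAAY8D//+fhsAB/wA///8H4AH/gD///gfgAAPAP4/8A+AAAeD/gfgD4AAB8P/AAAPwAAH4/+AAB3AAAfv//AAGAAAAB//4AAYAAAAH//gABgAAAAP/zAAGBAAAA/8OAA8MAAAB/w8AHxwAAAH/n4A/PAAAAP//wH/wAAAA///gP+AAAAB/n/AvwAAAAH+P8ACAAAAAZ8/wAAAAAAAH+/AAAAAAAAfg8AAAAAAAA4BwAAAAAAADgBgAAAAAAAfAAAAAAAAAB+AEAAAAAAAD8AYAAAAAAAHgDgAAAAAAAMAAAAAAAAAAgAAAAAAAAAAAAAAAAAAAAAAAAAAAAAAAAAAAAAAAAAAAAAAAAAB8AAAAAAAAAH/MAAAAAAAAP/4AAAAAAAA//wAAAAA=="/>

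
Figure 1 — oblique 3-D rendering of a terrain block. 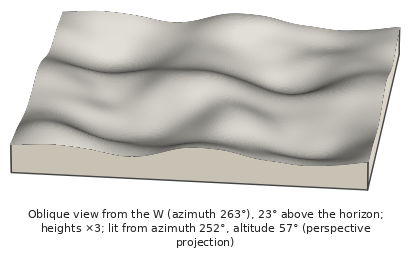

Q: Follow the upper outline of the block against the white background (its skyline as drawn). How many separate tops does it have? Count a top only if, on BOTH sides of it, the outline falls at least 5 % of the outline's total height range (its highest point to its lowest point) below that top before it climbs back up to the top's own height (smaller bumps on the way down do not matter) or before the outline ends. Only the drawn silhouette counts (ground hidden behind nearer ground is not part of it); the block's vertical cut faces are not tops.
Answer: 2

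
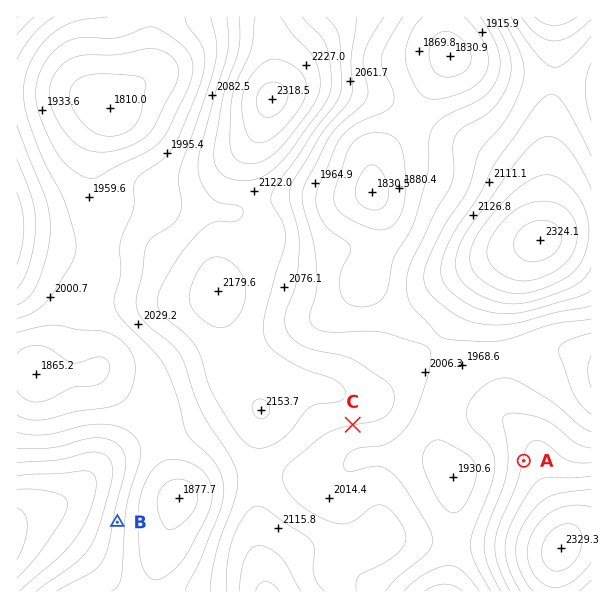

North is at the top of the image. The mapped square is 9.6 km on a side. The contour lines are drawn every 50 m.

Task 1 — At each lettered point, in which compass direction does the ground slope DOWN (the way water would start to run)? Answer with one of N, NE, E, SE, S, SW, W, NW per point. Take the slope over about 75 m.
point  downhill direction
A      W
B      E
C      S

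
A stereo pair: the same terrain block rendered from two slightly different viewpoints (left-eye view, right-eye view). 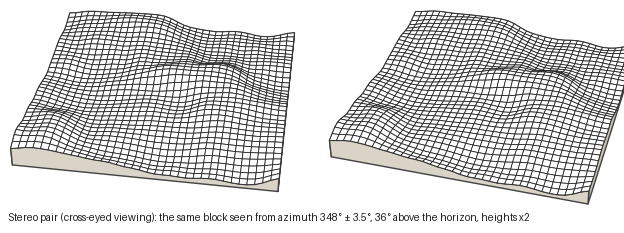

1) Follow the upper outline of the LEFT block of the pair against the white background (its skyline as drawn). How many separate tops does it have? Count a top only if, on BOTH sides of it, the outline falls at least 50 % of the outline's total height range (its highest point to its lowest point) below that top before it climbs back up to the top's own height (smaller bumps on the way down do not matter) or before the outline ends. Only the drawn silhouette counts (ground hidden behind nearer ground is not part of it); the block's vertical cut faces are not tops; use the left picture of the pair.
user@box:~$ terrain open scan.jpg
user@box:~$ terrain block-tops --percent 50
0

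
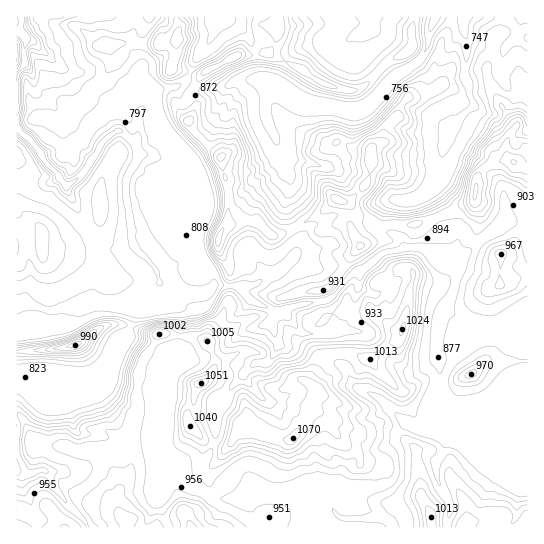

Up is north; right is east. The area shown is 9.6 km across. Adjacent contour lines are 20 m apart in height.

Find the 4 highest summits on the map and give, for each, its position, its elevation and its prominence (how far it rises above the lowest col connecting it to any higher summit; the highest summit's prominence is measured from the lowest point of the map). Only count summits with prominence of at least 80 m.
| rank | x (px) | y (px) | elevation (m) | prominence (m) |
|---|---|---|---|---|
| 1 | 293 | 438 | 1070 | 410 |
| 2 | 431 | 517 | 1013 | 96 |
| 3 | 475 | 191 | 1003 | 114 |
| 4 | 75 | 345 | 990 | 153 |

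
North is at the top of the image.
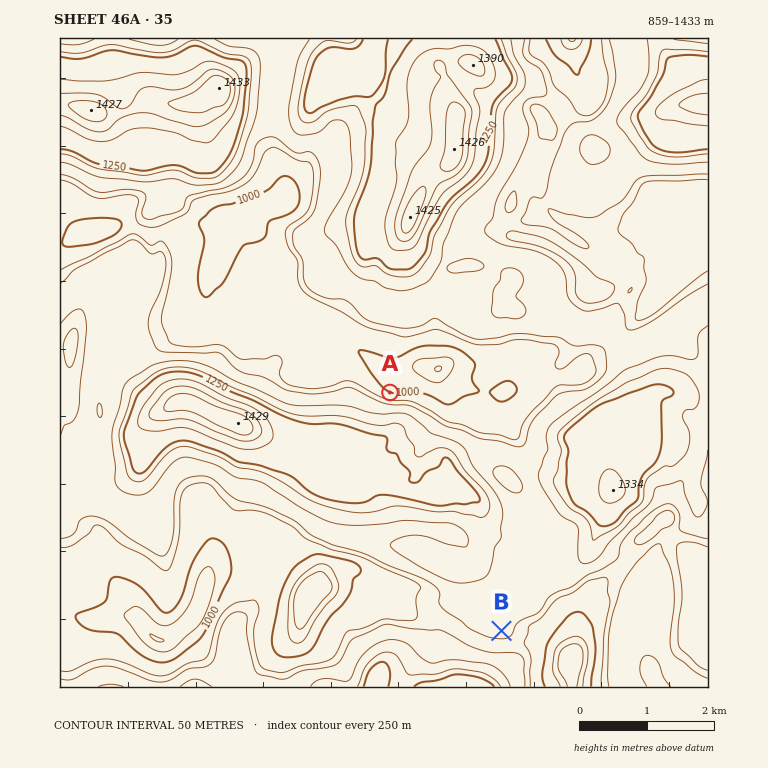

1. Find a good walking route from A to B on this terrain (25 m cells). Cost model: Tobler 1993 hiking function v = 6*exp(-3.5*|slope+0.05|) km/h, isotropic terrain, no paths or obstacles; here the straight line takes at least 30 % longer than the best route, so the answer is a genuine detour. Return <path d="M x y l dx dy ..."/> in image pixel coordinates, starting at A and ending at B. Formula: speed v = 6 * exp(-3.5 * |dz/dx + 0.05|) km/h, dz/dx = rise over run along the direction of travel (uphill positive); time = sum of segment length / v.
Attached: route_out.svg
<path d="M390 392l10 6 3 0 14 6 44 44 10 21 17 16 12 24 0 110 1 3 0 9"/>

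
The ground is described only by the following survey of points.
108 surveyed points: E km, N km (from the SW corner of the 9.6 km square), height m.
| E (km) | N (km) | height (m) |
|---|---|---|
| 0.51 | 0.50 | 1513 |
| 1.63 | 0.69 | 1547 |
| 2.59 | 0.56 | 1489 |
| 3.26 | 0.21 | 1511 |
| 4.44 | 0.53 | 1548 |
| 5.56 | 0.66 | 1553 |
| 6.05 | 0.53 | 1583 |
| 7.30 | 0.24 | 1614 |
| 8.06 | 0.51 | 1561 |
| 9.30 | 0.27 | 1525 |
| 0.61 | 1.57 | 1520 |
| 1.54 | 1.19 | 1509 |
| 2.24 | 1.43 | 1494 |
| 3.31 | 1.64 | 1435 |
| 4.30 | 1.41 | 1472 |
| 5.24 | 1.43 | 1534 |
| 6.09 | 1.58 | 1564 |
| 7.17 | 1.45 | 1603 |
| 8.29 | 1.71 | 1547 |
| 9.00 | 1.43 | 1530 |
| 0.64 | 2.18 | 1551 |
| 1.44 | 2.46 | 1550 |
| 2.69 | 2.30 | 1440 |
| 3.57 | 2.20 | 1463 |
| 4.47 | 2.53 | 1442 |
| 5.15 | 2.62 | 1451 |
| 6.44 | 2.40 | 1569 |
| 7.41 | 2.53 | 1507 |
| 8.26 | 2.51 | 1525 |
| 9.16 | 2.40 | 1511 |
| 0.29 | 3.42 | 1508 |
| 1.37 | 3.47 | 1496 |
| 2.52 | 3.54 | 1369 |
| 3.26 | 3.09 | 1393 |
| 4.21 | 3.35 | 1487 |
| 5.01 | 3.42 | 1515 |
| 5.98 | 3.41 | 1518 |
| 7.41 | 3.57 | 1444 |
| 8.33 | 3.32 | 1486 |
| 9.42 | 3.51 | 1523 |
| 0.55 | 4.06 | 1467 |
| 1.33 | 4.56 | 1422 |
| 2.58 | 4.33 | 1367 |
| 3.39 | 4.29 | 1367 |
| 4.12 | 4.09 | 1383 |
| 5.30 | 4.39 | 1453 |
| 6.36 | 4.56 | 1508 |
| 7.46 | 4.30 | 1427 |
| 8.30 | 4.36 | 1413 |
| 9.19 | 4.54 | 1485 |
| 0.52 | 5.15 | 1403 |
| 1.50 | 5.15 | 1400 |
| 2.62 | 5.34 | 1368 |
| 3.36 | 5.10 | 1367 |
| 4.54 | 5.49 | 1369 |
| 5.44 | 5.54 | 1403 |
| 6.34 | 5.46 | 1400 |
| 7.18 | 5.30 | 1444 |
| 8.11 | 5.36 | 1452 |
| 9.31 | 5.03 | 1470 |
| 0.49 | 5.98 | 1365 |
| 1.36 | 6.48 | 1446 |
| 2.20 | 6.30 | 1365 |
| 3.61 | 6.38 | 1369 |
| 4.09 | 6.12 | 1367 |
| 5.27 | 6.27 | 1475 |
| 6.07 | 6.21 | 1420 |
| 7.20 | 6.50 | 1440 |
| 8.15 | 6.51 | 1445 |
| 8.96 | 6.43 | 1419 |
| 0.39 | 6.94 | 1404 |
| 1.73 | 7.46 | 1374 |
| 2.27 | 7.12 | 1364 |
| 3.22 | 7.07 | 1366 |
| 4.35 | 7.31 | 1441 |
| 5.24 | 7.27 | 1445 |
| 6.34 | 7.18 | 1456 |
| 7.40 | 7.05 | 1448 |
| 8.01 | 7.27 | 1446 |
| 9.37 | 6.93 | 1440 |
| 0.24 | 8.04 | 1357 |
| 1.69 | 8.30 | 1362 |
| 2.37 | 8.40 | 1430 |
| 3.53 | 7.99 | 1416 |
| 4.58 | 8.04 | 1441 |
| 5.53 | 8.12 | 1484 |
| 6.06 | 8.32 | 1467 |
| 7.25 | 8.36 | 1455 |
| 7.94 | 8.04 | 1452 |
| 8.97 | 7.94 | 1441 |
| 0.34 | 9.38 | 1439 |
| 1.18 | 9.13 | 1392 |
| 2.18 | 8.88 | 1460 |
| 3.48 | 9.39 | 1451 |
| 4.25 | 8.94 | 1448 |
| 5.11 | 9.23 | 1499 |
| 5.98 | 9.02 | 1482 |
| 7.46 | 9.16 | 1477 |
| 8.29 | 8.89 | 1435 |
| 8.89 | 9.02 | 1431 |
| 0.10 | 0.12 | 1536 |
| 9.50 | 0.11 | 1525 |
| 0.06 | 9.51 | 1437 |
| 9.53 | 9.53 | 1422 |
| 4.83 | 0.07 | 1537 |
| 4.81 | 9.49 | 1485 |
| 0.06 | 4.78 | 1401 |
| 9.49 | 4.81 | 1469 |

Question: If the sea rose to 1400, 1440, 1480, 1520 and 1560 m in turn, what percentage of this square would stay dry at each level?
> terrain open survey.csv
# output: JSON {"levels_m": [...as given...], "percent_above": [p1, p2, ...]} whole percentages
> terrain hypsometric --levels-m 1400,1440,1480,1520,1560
{"levels_m": [1400, 1440, 1480, 1520, 1560], "percent_above": [78, 62, 35, 20, 5]}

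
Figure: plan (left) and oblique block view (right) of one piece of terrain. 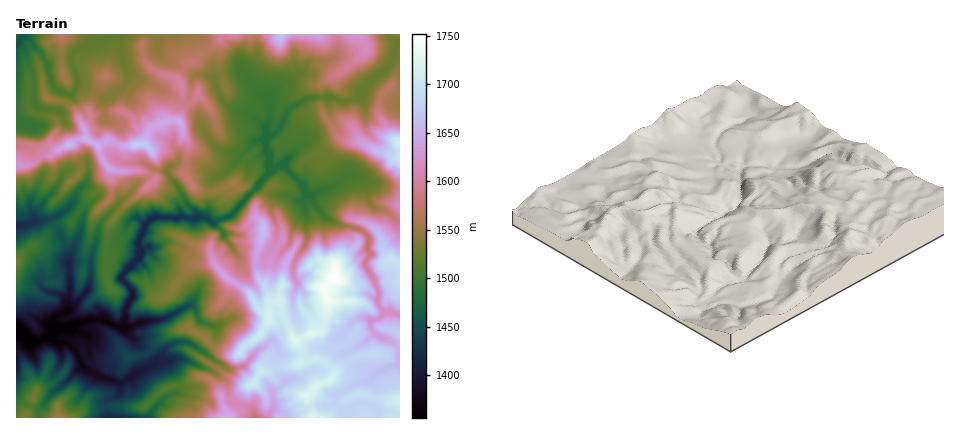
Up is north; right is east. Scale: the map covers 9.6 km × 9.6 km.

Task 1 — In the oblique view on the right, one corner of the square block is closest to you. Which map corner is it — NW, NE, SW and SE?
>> SW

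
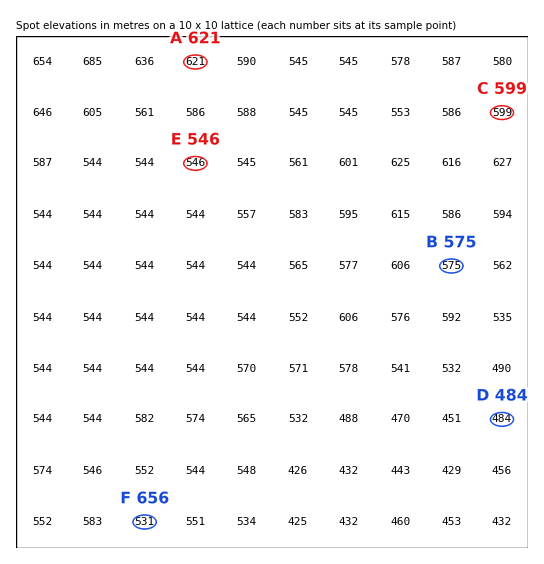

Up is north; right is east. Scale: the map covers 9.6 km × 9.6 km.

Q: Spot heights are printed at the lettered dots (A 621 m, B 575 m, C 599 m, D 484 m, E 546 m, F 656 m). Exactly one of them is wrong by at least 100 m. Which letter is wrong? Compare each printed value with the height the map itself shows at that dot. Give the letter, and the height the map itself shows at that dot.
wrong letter F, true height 531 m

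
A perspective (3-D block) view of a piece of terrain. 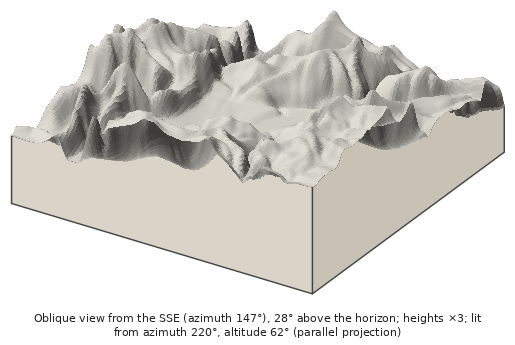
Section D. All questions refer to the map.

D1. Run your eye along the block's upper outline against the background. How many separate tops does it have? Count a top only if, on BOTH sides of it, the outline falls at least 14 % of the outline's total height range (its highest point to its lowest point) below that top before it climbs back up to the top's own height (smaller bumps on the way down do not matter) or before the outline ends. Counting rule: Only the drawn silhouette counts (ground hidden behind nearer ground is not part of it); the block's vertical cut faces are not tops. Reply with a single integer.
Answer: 2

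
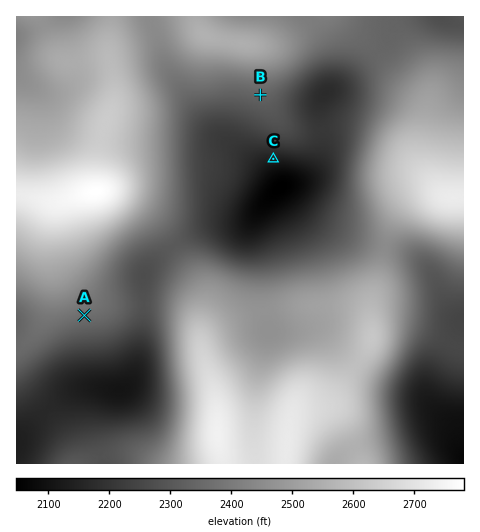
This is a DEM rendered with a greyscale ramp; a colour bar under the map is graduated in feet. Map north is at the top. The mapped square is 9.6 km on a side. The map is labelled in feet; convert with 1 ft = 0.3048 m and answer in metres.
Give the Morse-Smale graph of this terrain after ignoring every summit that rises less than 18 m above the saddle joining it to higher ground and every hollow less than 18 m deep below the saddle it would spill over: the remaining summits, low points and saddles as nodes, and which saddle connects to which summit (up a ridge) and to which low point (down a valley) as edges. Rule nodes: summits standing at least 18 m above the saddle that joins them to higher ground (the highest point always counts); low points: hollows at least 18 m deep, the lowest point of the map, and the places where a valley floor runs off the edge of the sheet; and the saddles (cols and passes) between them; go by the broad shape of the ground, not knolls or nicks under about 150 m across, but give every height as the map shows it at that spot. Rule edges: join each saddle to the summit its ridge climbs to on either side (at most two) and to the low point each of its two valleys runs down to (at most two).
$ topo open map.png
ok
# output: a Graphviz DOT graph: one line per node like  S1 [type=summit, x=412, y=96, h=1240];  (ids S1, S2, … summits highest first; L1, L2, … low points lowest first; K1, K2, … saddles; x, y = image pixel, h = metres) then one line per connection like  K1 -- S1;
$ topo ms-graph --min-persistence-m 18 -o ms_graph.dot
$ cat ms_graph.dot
graph terrain {
  S1 [type=summit, x=96, y=192, h=848];
  S2 [type=summit, x=217, y=434, h=835];
  S3 [type=summit, x=454, y=197, h=830];
  S4 [type=summit, x=204, y=35, h=780];
  L1 [type=low, x=280, y=188, h=624];
  L2 [type=low, x=463, y=460, h=630];
  L3 [type=low, x=119, y=390, h=642];
  L4 [type=low, x=441, y=18, h=693];
  L5 [type=low, x=17, y=38, h=736];
  K1 [type=saddle, x=355, y=448, h=778];
  K2 [type=saddle, x=111, y=17, h=770];
  K3 [type=saddle, x=385, y=246, h=746];
  K4 [type=saddle, x=150, y=17, h=746];
  K5 [type=saddle, x=377, y=52, h=714];
  K6 [type=saddle, x=174, y=246, h=703];
  K7 [type=saddle, x=101, y=458, h=697];
  K1 -- S2;
  K1 -- L1;
  K1 -- L2;
  K2 -- S1;
  K2 -- L1;
  K2 -- L5;
  K3 -- S2;
  K3 -- S3;
  K3 -- L1;
  K3 -- L2;
  K4 -- S1;
  K4 -- S4;
  K4 -- L1;
  K5 -- S3;
  K5 -- L1;
  K5 -- L4;
  K6 -- S1;
  K6 -- S2;
  K6 -- L1;
  K6 -- L3;
  K7 -- S1;
  K7 -- S2;
  K7 -- L3;
}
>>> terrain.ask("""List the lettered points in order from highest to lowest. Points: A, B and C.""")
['A', 'B', 'C']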